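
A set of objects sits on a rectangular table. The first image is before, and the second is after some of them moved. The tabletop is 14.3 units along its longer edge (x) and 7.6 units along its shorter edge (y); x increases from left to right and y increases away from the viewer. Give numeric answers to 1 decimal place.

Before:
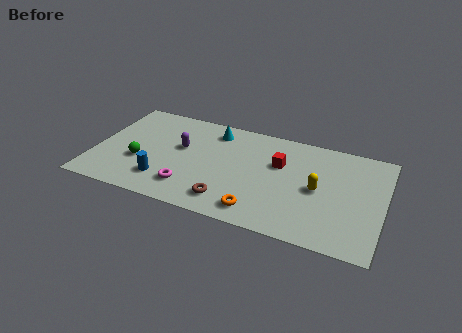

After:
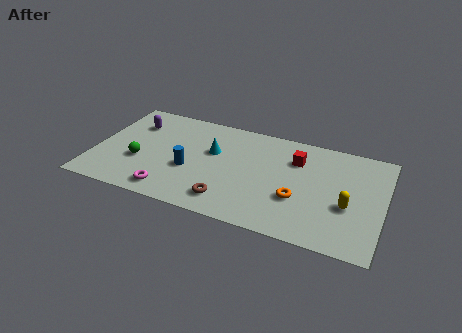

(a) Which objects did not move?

the green sphere and the brown torus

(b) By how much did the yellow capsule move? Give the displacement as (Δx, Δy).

(1.5, -0.7)

The yellow capsule was at about (11.1, 3.7) and moved to about (12.6, 3.0).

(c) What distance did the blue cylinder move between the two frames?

1.7

From (3.6, 1.8) to (4.8, 3.0), the blue cylinder covered √(1.2² + 1.2²) ≈ 1.7 units.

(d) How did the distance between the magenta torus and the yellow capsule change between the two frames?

+2.3

They were about 6.5 units apart before and 8.8 after — 2.3 units further apart.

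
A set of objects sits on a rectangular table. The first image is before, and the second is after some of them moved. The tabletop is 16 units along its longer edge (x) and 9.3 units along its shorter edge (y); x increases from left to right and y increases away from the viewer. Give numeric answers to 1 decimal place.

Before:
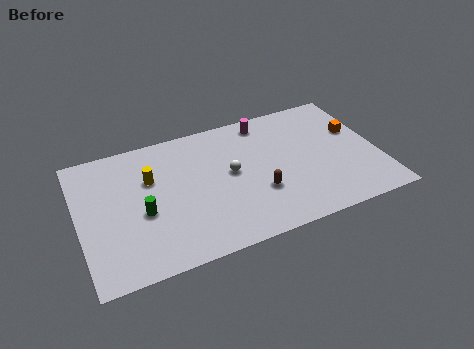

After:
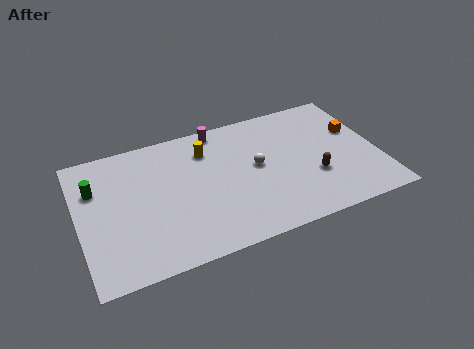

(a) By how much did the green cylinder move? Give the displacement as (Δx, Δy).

(-2.3, 2.5)

The green cylinder started near (3.3, 3.9) and ended near (1.0, 6.4).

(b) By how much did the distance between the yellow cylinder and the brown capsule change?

+0.4

The distance was about 6.3 in the first image and 6.7 in the second, so they moved 0.4 units further apart.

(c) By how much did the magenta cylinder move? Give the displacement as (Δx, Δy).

(-2.5, 0.3)

From the two frames, the magenta cylinder sits at roughly (10.3, 8.1) before and (7.8, 8.4) after.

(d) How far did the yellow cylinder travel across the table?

3.3

The yellow cylinder moved from about (3.9, 6.1) to (7.0, 7.1), a distance of √(3.1² + 1.0²) ≈ 3.3.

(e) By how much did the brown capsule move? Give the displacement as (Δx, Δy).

(3.0, 0.1)

From the two frames, the brown capsule sits at roughly (9.4, 3.1) before and (12.4, 3.2) after.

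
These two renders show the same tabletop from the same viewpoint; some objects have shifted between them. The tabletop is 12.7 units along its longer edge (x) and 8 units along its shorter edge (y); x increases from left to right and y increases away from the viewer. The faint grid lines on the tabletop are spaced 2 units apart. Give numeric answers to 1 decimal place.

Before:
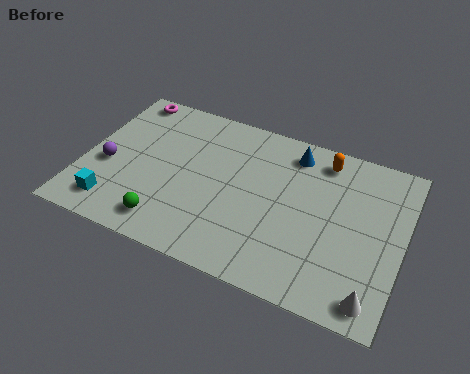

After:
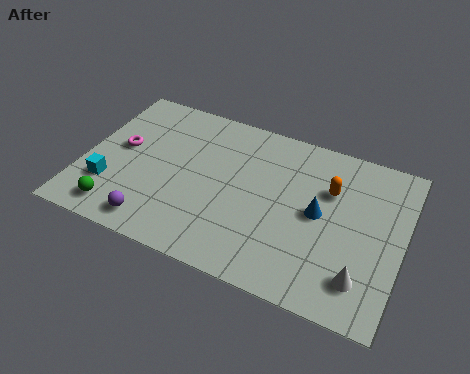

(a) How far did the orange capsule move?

1.5

The orange capsule moved from about (9.3, 6.8) to (9.7, 5.4), a distance of √(0.4² + 1.4²) ≈ 1.5.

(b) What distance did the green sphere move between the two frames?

2.0

The green sphere moved from about (3.7, 1.3) to (1.7, 1.2), a distance of √(2.0² + 0.1²) ≈ 2.0.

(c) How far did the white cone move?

0.9

From (11.8, 1.0) to (11.3, 1.7), the white cone covered √(0.5² + 0.7²) ≈ 0.9 units.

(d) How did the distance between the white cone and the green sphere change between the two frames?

+1.5

Before: roughly 8.1 units apart; after: 9.6. That's 1.5 units further apart.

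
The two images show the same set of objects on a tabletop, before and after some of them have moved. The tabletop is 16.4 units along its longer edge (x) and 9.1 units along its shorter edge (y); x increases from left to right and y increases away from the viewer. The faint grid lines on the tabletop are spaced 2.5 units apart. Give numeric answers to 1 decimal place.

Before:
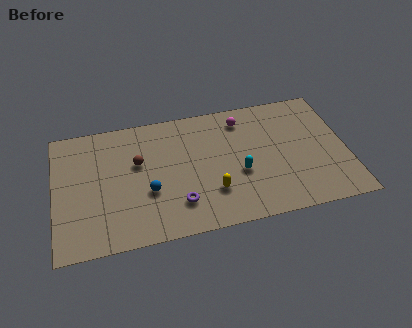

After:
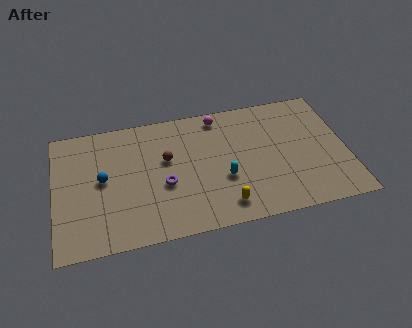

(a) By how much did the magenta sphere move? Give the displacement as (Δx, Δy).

(-1.3, 0.5)

From the two frames, the magenta sphere sits at roughly (10.7, 7.5) before and (9.4, 8.0) after.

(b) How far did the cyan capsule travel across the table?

0.9

The cyan capsule moved from about (10.3, 3.6) to (9.4, 3.4), a distance of √(0.9² + 0.2²) ≈ 0.9.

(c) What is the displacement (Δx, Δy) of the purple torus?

(-0.7, 1.5)

From the two frames, the purple torus sits at roughly (6.8, 2.2) before and (6.1, 3.7) after.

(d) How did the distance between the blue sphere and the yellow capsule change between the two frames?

+3.8

They were about 3.6 units apart before and 7.4 after — 3.8 units further apart.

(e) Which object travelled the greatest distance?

the blue sphere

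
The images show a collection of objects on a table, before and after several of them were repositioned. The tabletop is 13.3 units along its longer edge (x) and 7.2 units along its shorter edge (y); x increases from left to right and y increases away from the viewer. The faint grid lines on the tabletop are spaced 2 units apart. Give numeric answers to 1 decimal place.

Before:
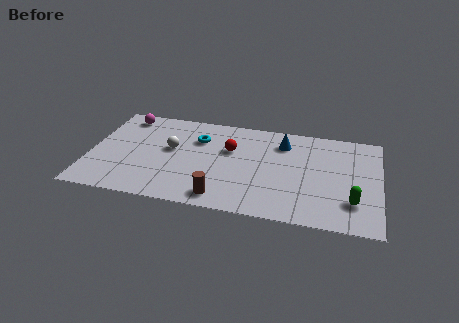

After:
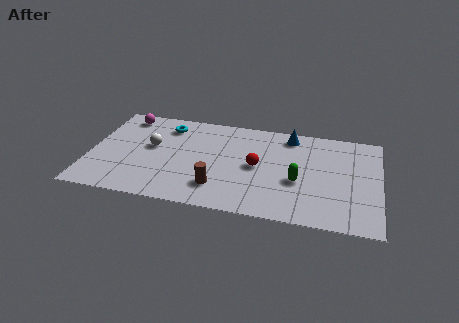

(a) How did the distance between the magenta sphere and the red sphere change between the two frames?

+1.6

They were about 5.2 units apart before and 6.8 after — 1.6 units further apart.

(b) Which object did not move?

the magenta sphere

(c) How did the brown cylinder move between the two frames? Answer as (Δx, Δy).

(-0.2, 0.7)

From the two frames, the brown cylinder sits at roughly (6.2, 1.0) before and (6.0, 1.7) after.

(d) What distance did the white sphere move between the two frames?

0.9

The white sphere moved from about (3.7, 4.1) to (2.8, 4.1), a distance of √(0.9² + 0.0²) ≈ 0.9.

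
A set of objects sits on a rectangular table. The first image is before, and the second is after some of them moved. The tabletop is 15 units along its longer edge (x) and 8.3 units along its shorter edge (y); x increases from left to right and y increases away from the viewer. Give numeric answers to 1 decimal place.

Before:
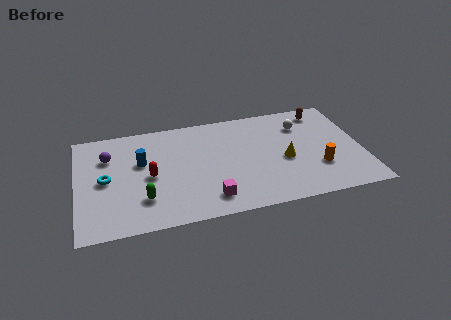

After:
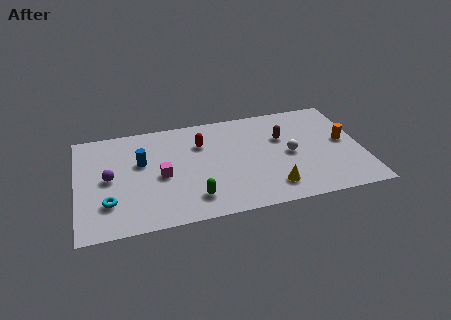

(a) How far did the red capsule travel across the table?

3.4

The red capsule moved from about (3.8, 3.9) to (6.6, 5.9), a distance of √(2.8² + 2.0²) ≈ 3.4.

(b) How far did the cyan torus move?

1.8

The cyan torus was near (1.5, 4.1) before and (1.6, 2.3) after, so it travelled √(0.1² + 1.8²) ≈ 1.8 units.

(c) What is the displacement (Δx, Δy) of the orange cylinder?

(1.5, 1.8)

The orange cylinder started near (12.6, 2.6) and ended near (14.1, 4.4).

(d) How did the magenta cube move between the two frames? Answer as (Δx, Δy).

(-2.4, 2.3)

The magenta cube started near (6.8, 1.5) and ended near (4.4, 3.8).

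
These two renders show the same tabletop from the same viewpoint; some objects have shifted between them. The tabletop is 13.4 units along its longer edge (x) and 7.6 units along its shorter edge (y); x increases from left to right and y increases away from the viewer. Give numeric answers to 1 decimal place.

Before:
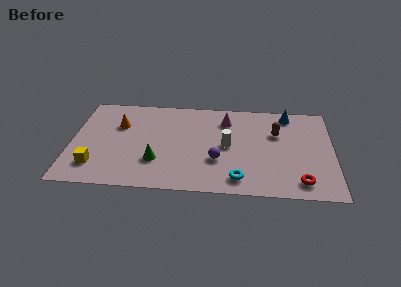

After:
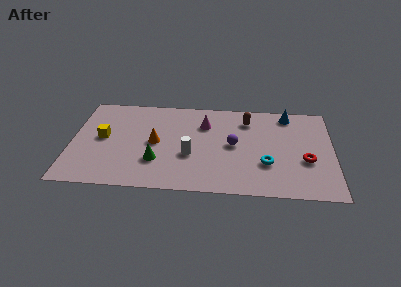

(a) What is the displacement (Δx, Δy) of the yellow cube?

(0.3, 2.3)

The yellow cube was at about (1.3, 1.7) and moved to about (1.6, 4.0).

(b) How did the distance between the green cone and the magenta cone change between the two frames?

-1.0

The distance was about 5.0 in the first image and 4.0 in the second, so they moved 1.0 units closer together.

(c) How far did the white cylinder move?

2.1

From (8.0, 3.8) to (6.1, 2.9), the white cylinder covered √(1.9² + 0.9²) ≈ 2.1 units.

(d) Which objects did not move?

the blue cone and the green cone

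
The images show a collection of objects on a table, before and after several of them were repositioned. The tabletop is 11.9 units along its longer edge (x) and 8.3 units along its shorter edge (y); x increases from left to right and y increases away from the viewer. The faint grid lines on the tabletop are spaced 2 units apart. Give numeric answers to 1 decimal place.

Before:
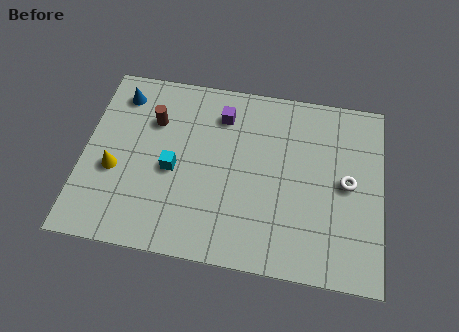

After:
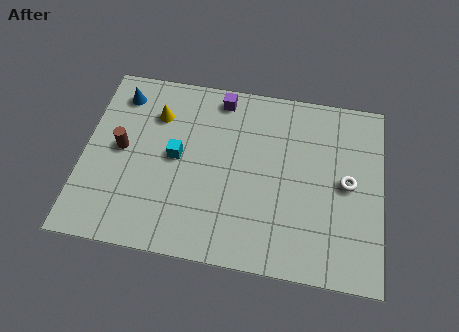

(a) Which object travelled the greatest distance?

the yellow cone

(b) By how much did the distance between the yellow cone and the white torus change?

-1.3

They were about 9.2 units apart before and 7.9 after — 1.3 units closer together.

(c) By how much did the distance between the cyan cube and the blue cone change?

-0.4

The distance was about 3.9 in the first image and 3.5 in the second, so they moved 0.4 units closer together.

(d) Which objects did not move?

the blue cone and the white torus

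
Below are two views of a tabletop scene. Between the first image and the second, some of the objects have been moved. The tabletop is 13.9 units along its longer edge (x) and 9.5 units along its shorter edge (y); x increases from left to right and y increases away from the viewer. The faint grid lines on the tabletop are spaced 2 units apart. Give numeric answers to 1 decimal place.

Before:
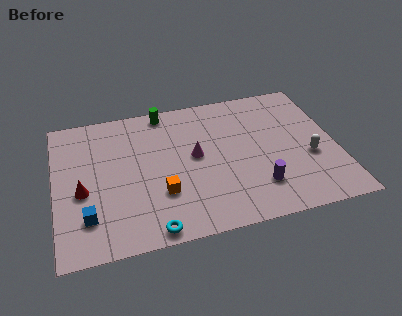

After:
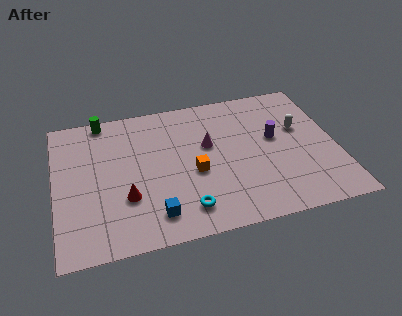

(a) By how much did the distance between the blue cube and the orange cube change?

-0.6

Before: roughly 3.7 units apart; after: 3.1. That's 0.6 units closer together.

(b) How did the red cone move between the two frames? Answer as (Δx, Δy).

(2.1, -0.9)

The red cone was at about (1.3, 4.0) and moved to about (3.4, 3.1).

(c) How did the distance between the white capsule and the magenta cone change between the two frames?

-1.2

Before: roughly 5.8 units apart; after: 4.6. That's 1.2 units closer together.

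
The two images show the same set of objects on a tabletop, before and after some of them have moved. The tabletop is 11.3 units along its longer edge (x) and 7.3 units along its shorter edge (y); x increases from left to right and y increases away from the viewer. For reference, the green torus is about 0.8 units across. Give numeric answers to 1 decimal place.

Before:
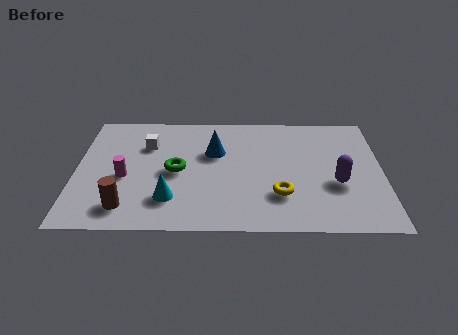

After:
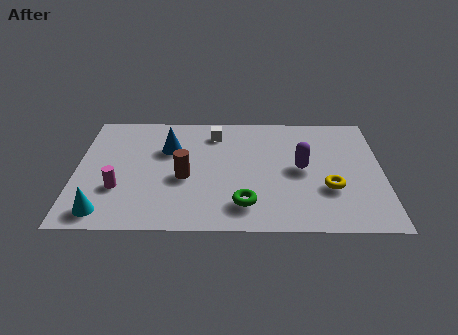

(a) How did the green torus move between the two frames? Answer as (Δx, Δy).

(2.5, -2.0)

The green torus was at about (3.7, 3.5) and moved to about (6.2, 1.5).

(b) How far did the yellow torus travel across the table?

1.8

From (7.5, 2.1) to (9.3, 2.5), the yellow torus covered √(1.8² + 0.4²) ≈ 1.8 units.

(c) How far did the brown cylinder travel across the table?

2.8

From (1.9, 1.3) to (4.0, 3.1), the brown cylinder covered √(2.1² + 1.8²) ≈ 2.8 units.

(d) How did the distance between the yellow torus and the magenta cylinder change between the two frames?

+1.9

Before: roughly 5.8 units apart; after: 7.7. That's 1.9 units further apart.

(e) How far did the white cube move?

2.6

From (2.6, 5.1) to (5.1, 5.9), the white cube covered √(2.5² + 0.8²) ≈ 2.6 units.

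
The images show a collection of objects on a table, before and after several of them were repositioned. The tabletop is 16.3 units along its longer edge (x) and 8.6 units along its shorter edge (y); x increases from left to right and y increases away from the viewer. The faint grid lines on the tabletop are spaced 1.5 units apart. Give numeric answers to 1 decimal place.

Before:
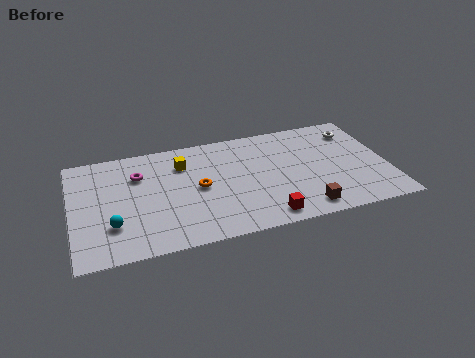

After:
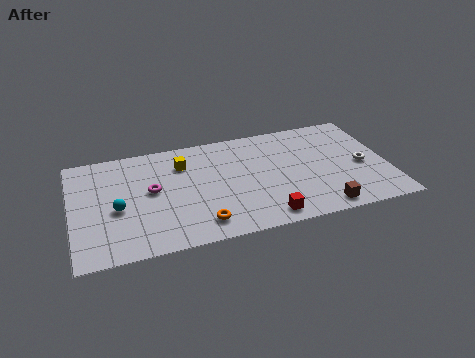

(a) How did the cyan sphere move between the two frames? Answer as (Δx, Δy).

(0.3, 1.2)

The cyan sphere started near (2.0, 2.5) and ended near (2.3, 3.7).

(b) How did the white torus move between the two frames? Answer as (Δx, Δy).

(0.1, -2.9)

The white torus started near (14.9, 6.8) and ended near (15.0, 3.9).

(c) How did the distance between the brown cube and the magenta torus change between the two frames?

-0.3

Before: roughly 9.6 units apart; after: 9.3. That's 0.3 units closer together.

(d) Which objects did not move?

the yellow cube and the red cube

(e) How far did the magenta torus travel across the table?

1.5

The magenta torus moved from about (3.5, 6.1) to (4.1, 4.7), a distance of √(0.6² + 1.4²) ≈ 1.5.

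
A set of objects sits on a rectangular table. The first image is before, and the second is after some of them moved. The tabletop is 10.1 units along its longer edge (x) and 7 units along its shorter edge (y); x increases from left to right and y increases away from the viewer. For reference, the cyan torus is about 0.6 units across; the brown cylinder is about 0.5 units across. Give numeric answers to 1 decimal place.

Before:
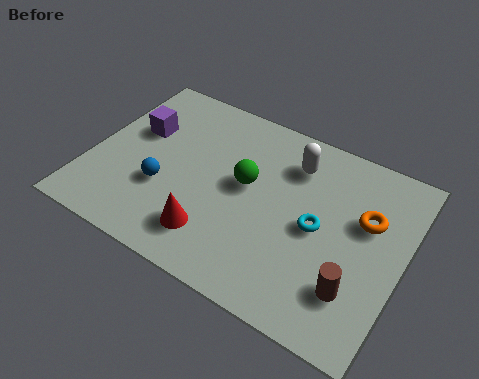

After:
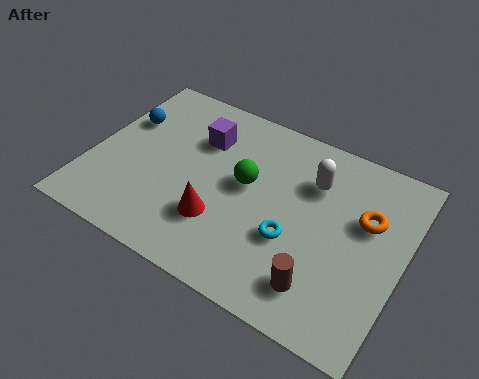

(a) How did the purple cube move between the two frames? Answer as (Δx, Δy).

(2.0, 0.6)

The purple cube was at about (1.3, 4.4) and moved to about (3.3, 5.0).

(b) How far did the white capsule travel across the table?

0.8

The white capsule was near (6.3, 5.4) before and (7.0, 5.0) after, so it travelled √(0.7² + 0.4²) ≈ 0.8 units.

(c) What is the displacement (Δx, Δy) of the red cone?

(0.1, 0.6)

The red cone started near (4.3, 1.5) and ended near (4.4, 2.1).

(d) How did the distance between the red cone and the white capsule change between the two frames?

-0.5

The distance was about 4.4 in the first image and 3.9 in the second, so they moved 0.5 units closer together.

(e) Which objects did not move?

the orange torus and the green sphere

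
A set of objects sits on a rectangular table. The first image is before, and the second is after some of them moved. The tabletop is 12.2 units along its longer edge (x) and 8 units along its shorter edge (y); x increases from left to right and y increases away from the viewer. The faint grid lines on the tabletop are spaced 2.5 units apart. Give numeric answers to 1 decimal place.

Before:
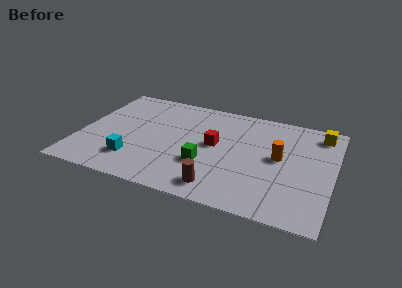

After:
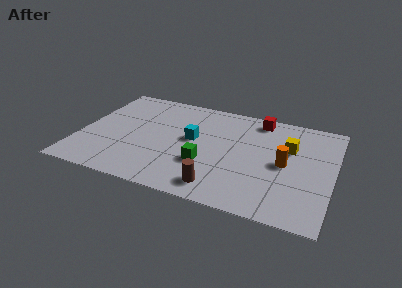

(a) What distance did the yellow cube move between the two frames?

2.1

The yellow cube was near (11.4, 6.8) before and (10.0, 5.2) after, so it travelled √(1.4² + 1.6²) ≈ 2.1 units.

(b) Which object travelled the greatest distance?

the cyan cube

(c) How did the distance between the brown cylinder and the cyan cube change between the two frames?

-0.7

Before: roughly 4.3 units apart; after: 3.6. That's 0.7 units closer together.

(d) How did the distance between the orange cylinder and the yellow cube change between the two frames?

-1.8

They were about 3.1 units apart before and 1.3 after — 1.8 units closer together.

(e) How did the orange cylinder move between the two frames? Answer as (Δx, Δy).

(0.3, -0.4)

The orange cylinder started near (9.6, 4.3) and ended near (9.9, 3.9).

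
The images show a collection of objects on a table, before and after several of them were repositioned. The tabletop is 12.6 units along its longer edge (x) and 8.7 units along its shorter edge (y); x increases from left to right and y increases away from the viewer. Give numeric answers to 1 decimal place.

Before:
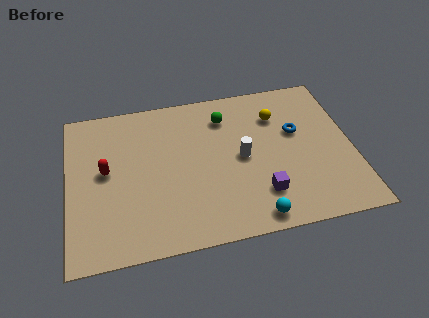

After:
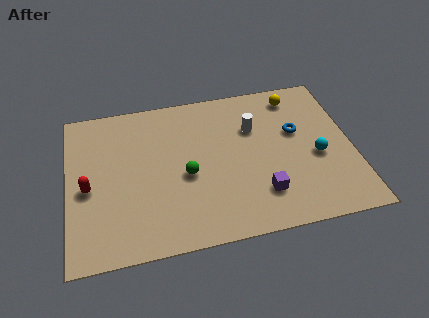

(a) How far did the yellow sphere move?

1.3

The yellow sphere was near (9.4, 6.4) before and (10.3, 7.4) after, so it travelled √(0.9² + 1.0²) ≈ 1.3 units.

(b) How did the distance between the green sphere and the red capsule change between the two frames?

-1.5

They were about 5.8 units apart before and 4.3 after — 1.5 units closer together.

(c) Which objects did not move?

the blue torus and the purple cube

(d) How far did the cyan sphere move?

4.1

The cyan sphere moved from about (8.0, 0.9) to (11.0, 3.7), a distance of √(3.0² + 2.8²) ≈ 4.1.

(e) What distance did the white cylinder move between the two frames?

1.7

From (7.7, 4.3) to (8.3, 5.9), the white cylinder covered √(0.6² + 1.6²) ≈ 1.7 units.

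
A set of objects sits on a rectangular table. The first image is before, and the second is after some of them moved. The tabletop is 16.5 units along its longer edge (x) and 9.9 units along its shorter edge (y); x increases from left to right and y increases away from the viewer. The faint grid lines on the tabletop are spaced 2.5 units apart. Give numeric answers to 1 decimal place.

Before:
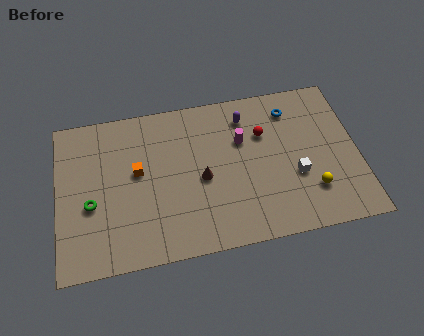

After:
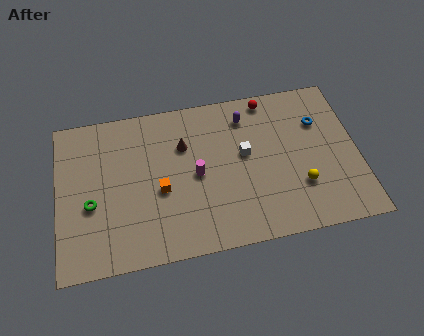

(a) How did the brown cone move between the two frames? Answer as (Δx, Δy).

(-0.9, 2.3)

The brown cone started near (7.9, 4.5) and ended near (7.0, 6.8).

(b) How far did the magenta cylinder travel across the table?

3.1

From (10.2, 6.5) to (7.6, 4.8), the magenta cylinder covered √(2.6² + 1.7²) ≈ 3.1 units.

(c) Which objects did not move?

the green torus and the purple capsule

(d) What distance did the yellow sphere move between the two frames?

0.7

The yellow sphere moved from about (13.8, 2.6) to (13.2, 3.0), a distance of √(0.6² + 0.4²) ≈ 0.7.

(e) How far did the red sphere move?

2.2

The red sphere moved from about (11.4, 6.7) to (11.8, 8.9), a distance of √(0.4² + 2.2²) ≈ 2.2.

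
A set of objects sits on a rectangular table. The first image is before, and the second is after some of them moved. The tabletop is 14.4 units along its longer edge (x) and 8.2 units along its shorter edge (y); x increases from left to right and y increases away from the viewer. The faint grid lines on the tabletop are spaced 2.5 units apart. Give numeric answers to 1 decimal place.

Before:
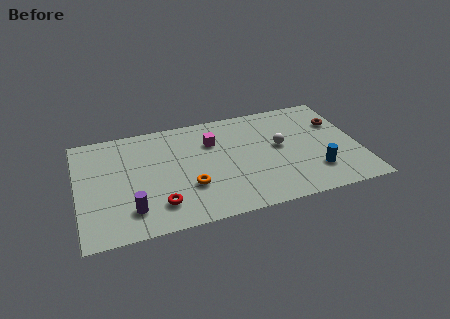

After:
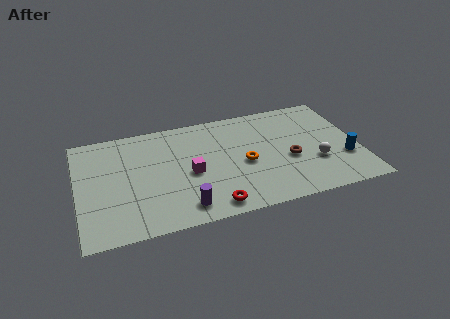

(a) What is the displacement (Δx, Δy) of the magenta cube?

(-1.3, -2.1)

From the two frames, the magenta cube sits at roughly (7.0, 5.8) before and (5.7, 3.7) after.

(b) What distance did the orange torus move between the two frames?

3.1

The orange torus moved from about (5.6, 2.7) to (8.5, 3.7), a distance of √(2.9² + 1.0²) ≈ 3.1.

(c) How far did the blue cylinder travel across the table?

1.7

The blue cylinder moved from about (12.0, 2.1) to (13.6, 2.7), a distance of √(1.6² + 0.6²) ≈ 1.7.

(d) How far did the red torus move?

2.7

The red torus moved from about (4.0, 1.8) to (6.6, 1.0), a distance of √(2.6² + 0.8²) ≈ 2.7.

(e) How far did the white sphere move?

2.4

The white sphere was near (10.4, 4.5) before and (12.1, 2.8) after, so it travelled √(1.7² + 1.7²) ≈ 2.4 units.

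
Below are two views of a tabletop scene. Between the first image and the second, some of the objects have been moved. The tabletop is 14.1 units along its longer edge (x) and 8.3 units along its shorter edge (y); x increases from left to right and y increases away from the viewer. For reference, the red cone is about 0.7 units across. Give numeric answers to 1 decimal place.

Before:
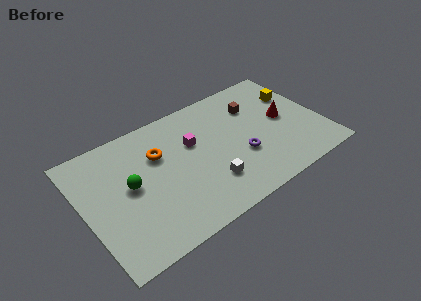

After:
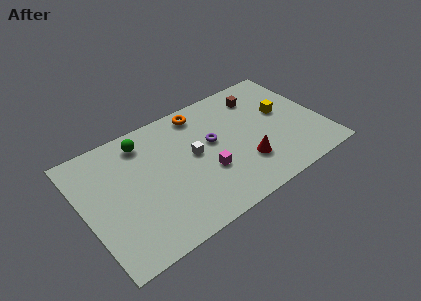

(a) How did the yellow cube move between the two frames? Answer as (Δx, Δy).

(-1.0, -0.9)

The yellow cube started near (13.0, 5.7) and ended near (12.0, 4.8).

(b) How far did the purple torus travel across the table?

2.3

From (9.1, 3.0) to (7.7, 4.8), the purple torus covered √(1.4² + 1.8²) ≈ 2.3 units.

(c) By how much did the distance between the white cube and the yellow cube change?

-1.4

The distance was about 6.9 in the first image and 5.5 in the second, so they moved 1.4 units closer together.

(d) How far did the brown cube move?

0.7

From (10.5, 6.0) to (10.9, 6.6), the brown cube covered √(0.4² + 0.6²) ≈ 0.7 units.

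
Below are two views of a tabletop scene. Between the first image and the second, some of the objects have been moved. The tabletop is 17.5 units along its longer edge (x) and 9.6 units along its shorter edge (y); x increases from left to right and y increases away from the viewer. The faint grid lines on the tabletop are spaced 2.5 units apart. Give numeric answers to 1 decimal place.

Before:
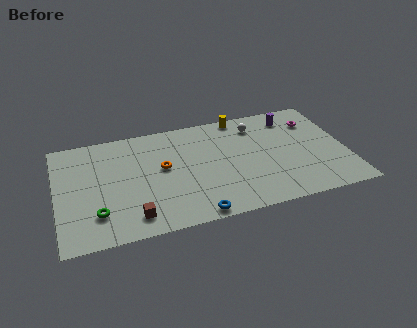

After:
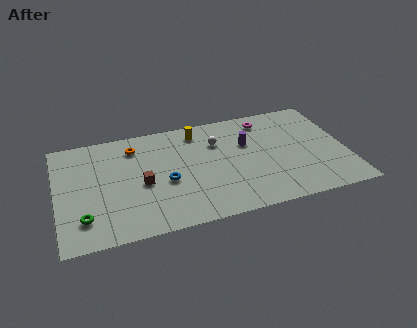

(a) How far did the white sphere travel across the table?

2.7

The white sphere was near (12.3, 7.7) before and (9.8, 6.8) after, so it travelled √(2.5² + 0.9²) ≈ 2.7 units.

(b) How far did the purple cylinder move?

3.4

The purple cylinder was near (14.5, 7.9) before and (11.6, 6.2) after, so it travelled √(2.9² + 1.7²) ≈ 3.4 units.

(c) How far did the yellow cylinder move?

2.8

From (11.4, 8.8) to (8.7, 8.1), the yellow cylinder covered √(2.7² + 0.7²) ≈ 2.8 units.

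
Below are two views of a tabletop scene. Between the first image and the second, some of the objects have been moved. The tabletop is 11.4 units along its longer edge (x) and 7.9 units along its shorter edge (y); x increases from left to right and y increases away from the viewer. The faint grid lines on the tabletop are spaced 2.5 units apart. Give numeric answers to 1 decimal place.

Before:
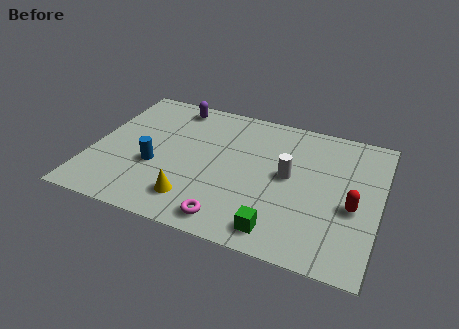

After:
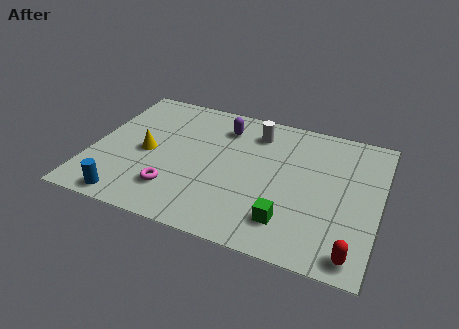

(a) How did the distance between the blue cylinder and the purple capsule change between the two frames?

+2.4

Before: roughly 3.9 units apart; after: 6.3. That's 2.4 units further apart.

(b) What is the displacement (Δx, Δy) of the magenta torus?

(-2.3, 0.9)

From the two frames, the magenta torus sits at roughly (5.8, 1.0) before and (3.5, 1.9) after.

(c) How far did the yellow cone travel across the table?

3.0

From (4.3, 1.6) to (2.2, 3.7), the yellow cone covered √(2.1² + 2.1²) ≈ 3.0 units.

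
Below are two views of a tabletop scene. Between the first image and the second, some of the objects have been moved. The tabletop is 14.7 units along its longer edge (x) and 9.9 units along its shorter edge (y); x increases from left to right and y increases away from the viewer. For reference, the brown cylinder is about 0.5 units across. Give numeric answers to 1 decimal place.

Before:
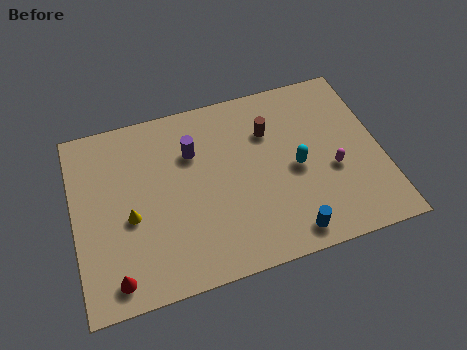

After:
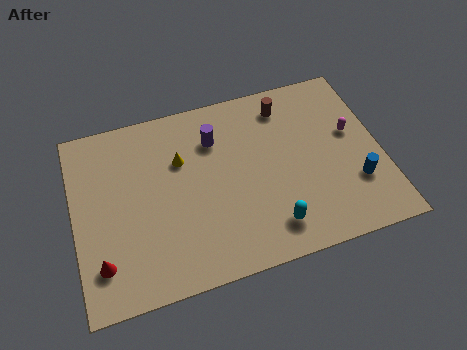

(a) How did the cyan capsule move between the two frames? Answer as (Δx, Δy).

(-1.5, -2.8)

The cyan capsule was at about (10.6, 4.6) and moved to about (9.1, 1.8).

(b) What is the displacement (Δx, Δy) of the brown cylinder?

(0.9, 1.2)

The brown cylinder was at about (9.5, 7.0) and moved to about (10.4, 8.2).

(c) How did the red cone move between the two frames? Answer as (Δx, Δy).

(-0.6, 0.9)

The red cone started near (1.7, 1.3) and ended near (1.1, 2.2).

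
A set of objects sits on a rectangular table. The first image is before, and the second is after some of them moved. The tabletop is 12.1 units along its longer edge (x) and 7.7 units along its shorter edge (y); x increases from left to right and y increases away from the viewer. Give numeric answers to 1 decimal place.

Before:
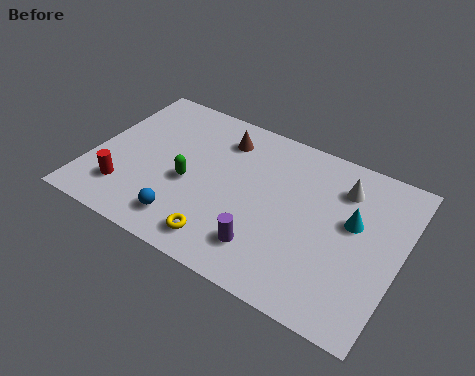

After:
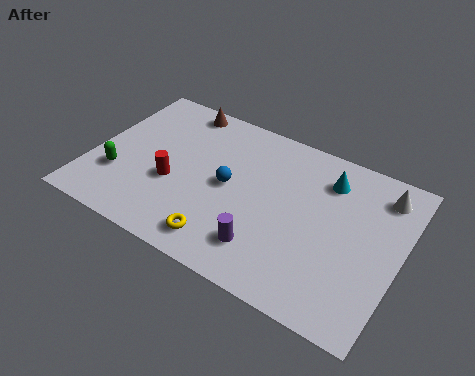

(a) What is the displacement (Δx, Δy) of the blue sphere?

(1.3, 2.5)

The blue sphere started near (4.1, 1.4) and ended near (5.4, 3.9).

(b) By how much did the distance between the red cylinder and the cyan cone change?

-2.6

They were about 9.0 units apart before and 6.4 after — 2.6 units closer together.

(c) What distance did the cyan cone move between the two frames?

1.9

The cyan cone was near (10.2, 4.5) before and (9.0, 6.0) after, so it travelled √(1.2² + 1.5²) ≈ 1.9 units.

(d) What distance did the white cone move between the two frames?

1.6

From (9.6, 5.9) to (11.1, 6.3), the white cone covered √(1.5² + 0.4²) ≈ 1.6 units.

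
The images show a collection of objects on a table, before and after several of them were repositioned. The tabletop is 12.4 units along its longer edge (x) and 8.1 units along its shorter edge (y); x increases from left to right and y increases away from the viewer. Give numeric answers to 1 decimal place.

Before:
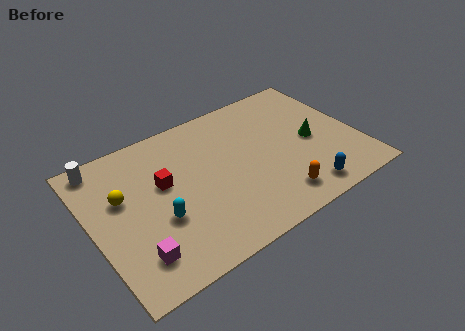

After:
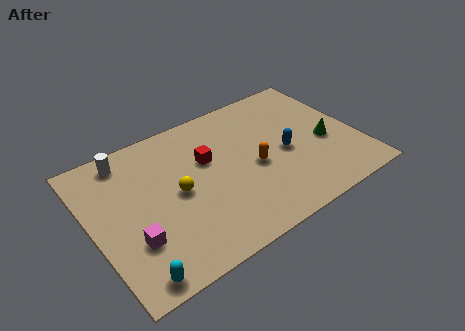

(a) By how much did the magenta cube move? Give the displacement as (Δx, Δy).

(0.0, 0.8)

The magenta cube started near (1.6, 1.7) and ended near (1.6, 2.5).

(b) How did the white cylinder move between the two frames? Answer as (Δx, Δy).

(1.1, -0.2)

From the two frames, the white cylinder sits at roughly (0.9, 7.2) before and (2.0, 7.0) after.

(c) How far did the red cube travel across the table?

2.1

The red cube moved from about (3.4, 4.8) to (5.5, 5.1), a distance of √(2.1² + 0.3²) ≈ 2.1.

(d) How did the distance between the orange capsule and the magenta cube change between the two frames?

-0.5

Before: roughly 6.5 units apart; after: 6.0. That's 0.5 units closer together.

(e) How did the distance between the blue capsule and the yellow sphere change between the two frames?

-3.6

The distance was about 8.7 in the first image and 5.1 in the second, so they moved 3.6 units closer together.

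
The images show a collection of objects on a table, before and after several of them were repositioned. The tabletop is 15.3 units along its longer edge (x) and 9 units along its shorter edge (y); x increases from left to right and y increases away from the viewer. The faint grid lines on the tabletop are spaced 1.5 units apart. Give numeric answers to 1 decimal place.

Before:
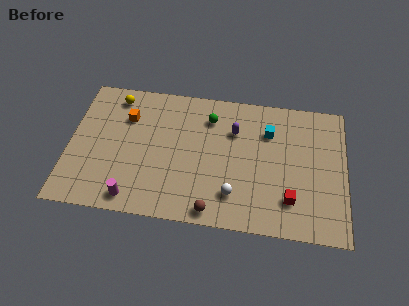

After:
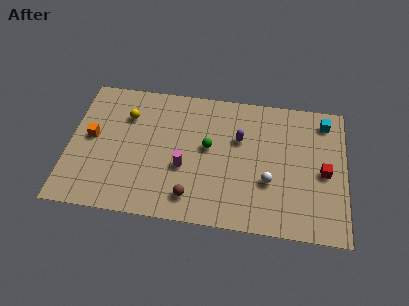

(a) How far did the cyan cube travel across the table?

3.3

The cyan cube was near (11.0, 6.5) before and (14.1, 7.6) after, so it travelled √(3.1² + 1.1²) ≈ 3.3 units.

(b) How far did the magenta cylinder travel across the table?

3.6

From (3.7, 1.1) to (6.4, 3.5), the magenta cylinder covered √(2.7² + 2.4²) ≈ 3.6 units.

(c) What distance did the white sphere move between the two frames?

2.2

The white sphere moved from about (9.2, 2.1) to (11.1, 3.2), a distance of √(1.9² + 1.1²) ≈ 2.2.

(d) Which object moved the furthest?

the magenta cylinder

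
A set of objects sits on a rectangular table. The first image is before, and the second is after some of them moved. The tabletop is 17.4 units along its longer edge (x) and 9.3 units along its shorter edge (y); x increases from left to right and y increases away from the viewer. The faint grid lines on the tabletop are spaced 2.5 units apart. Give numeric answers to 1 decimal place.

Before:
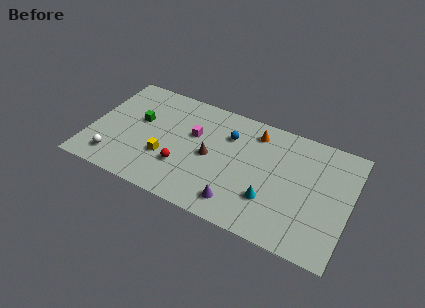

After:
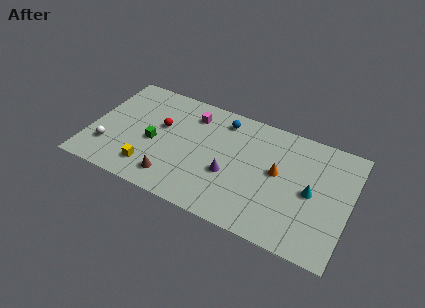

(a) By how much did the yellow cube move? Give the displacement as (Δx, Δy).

(-0.9, -1.3)

From the two frames, the yellow cube sits at roughly (5.2, 3.2) before and (4.3, 1.9) after.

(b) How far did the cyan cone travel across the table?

3.1

The cyan cone was near (12.3, 2.8) before and (14.9, 4.5) after, so it travelled √(2.6² + 1.7²) ≈ 3.1 units.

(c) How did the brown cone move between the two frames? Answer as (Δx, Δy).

(-2.2, -2.8)

From the two frames, the brown cone sits at roughly (8.1, 4.5) before and (5.9, 1.7) after.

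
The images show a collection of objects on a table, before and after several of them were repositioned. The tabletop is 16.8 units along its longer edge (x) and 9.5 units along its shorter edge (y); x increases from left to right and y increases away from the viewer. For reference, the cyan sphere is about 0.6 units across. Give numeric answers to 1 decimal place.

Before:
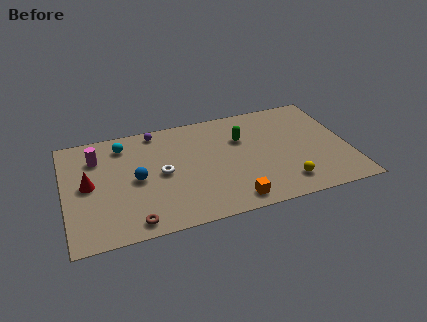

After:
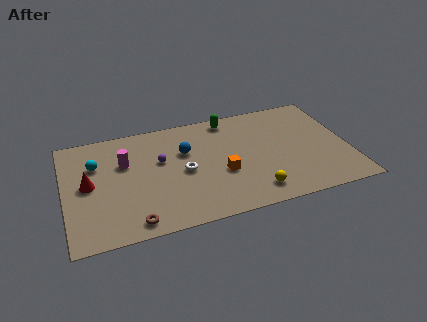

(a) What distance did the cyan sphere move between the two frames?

2.1

The cyan sphere was near (3.6, 7.8) before and (1.9, 6.5) after, so it travelled √(1.7² + 1.3²) ≈ 2.1 units.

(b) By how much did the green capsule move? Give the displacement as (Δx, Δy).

(-0.6, 2.0)

The green capsule started near (10.6, 6.4) and ended near (10.0, 8.4).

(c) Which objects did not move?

the red cone and the brown torus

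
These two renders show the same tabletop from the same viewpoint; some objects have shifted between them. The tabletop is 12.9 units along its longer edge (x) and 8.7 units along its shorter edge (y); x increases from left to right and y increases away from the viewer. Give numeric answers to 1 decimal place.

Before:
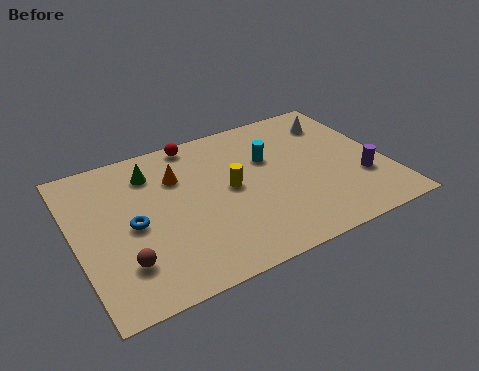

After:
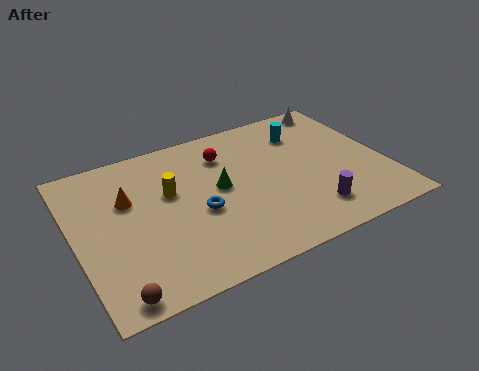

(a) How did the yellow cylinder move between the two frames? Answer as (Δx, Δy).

(-2.4, 0.8)

From the two frames, the yellow cylinder sits at roughly (6.4, 4.5) before and (4.0, 5.3) after.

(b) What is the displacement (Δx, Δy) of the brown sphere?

(-0.5, -1.4)

The brown sphere was at about (1.7, 2.2) and moved to about (1.2, 0.8).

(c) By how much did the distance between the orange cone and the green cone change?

+2.6

They were about 1.2 units apart before and 3.8 after — 2.6 units further apart.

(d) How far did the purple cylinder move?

2.5

The purple cylinder moved from about (11.7, 2.8) to (9.4, 1.8), a distance of √(2.3² + 1.0²) ≈ 2.5.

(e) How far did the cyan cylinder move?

2.0

The cyan cylinder moved from about (8.2, 5.6) to (9.9, 6.6), a distance of √(1.7² + 1.0²) ≈ 2.0.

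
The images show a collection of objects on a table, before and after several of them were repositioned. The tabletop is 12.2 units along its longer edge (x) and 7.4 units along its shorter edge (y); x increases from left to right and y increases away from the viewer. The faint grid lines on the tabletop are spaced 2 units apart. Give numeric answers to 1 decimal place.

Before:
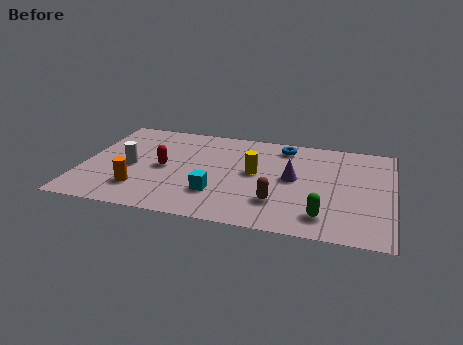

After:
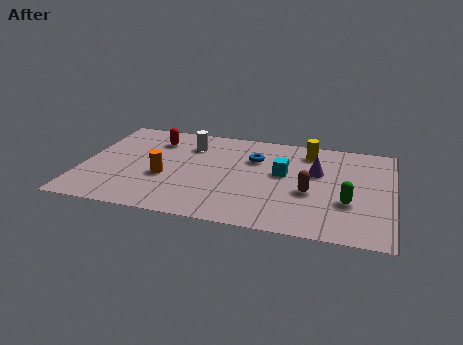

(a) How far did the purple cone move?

1.1

From (8.3, 3.9) to (9.2, 4.6), the purple cone covered √(0.9² + 0.7²) ≈ 1.1 units.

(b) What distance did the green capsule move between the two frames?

1.5

The green capsule was near (9.6, 1.4) before and (10.5, 2.6) after, so it travelled √(0.9² + 1.2²) ≈ 1.5 units.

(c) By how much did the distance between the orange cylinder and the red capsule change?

+0.9

They were about 2.0 units apart before and 2.9 after — 0.9 units further apart.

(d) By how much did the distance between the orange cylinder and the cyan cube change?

+1.8

Before: roughly 3.0 units apart; after: 4.8. That's 1.8 units further apart.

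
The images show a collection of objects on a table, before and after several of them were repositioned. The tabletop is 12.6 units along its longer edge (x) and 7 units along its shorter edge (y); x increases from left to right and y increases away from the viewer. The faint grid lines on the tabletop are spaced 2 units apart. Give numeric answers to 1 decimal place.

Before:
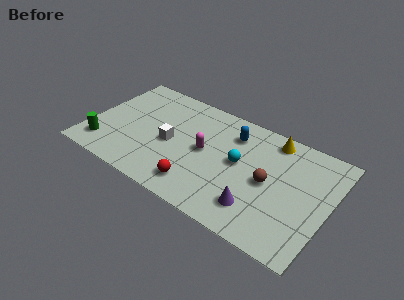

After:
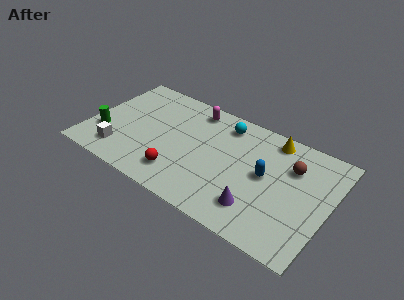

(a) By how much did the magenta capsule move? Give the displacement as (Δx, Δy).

(-1.0, 2.4)

The magenta capsule was at about (6.1, 3.6) and moved to about (5.1, 6.0).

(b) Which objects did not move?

the yellow cone and the purple cone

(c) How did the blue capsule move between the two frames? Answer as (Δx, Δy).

(2.0, -1.7)

From the two frames, the blue capsule sits at roughly (7.3, 5.4) before and (9.3, 3.7) after.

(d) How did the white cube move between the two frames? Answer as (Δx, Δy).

(-2.4, -1.8)

The white cube started near (4.3, 3.2) and ended near (1.9, 1.4).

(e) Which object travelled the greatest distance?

the white cube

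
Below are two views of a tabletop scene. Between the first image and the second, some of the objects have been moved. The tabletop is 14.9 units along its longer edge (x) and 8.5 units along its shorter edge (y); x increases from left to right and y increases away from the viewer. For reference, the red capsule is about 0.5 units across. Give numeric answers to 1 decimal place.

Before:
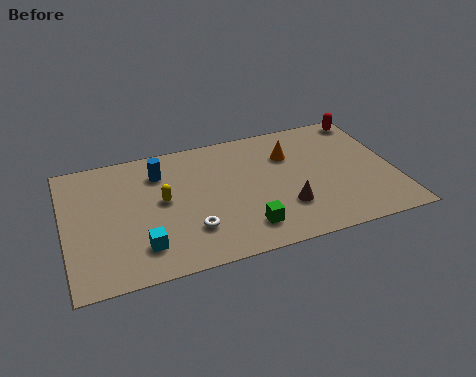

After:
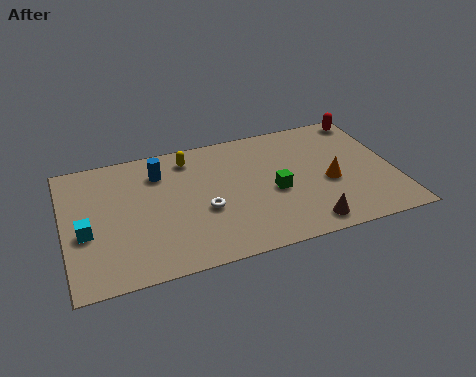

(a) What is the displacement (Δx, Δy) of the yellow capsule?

(1.4, 2.5)

From the two frames, the yellow capsule sits at roughly (4.4, 4.6) before and (5.8, 7.1) after.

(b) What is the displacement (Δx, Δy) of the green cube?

(1.5, 2.0)

The green cube was at about (7.9, 1.7) and moved to about (9.4, 3.7).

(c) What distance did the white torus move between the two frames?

1.3

From (5.5, 2.3) to (6.2, 3.4), the white torus covered √(0.7² + 1.1²) ≈ 1.3 units.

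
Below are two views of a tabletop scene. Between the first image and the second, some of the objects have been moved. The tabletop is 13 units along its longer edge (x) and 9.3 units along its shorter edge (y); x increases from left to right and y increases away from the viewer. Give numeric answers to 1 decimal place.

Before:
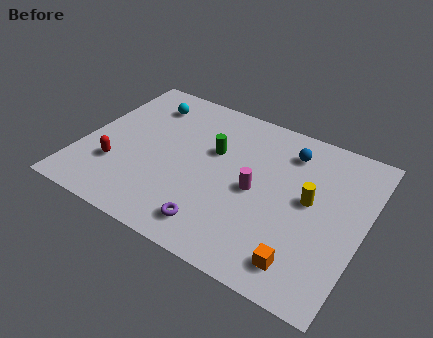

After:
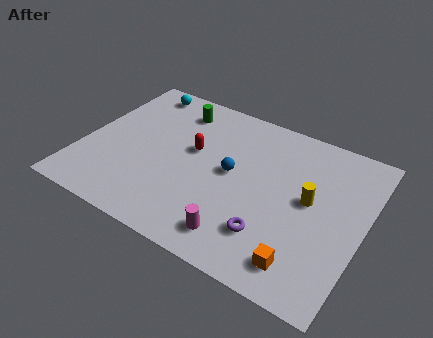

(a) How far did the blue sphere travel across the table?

3.4

From (9.2, 7.4) to (6.9, 4.9), the blue sphere covered √(2.3² + 2.5²) ≈ 3.4 units.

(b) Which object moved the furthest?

the red capsule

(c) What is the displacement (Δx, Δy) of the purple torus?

(2.4, 0.8)

The purple torus was at about (6.7, 1.5) and moved to about (9.1, 2.3).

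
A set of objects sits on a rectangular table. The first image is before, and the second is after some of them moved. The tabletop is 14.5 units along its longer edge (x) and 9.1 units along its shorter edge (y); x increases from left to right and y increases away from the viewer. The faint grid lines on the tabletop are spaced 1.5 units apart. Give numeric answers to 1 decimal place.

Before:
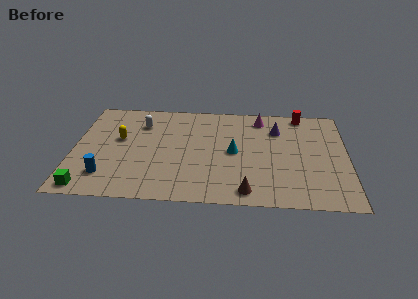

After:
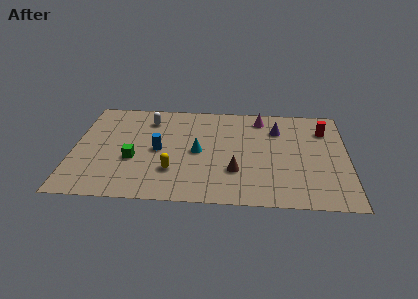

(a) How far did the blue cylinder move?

3.6

The blue cylinder was near (1.8, 2.0) before and (4.5, 4.4) after, so it travelled √(2.7² + 2.4²) ≈ 3.6 units.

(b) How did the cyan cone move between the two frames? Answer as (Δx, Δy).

(-1.9, -0.1)

The cyan cone was at about (8.5, 4.5) and moved to about (6.6, 4.4).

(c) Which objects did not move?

the magenta cone and the purple cone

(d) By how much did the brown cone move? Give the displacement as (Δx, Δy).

(-0.6, 1.7)

The brown cone started near (9.2, 1.1) and ended near (8.6, 2.8).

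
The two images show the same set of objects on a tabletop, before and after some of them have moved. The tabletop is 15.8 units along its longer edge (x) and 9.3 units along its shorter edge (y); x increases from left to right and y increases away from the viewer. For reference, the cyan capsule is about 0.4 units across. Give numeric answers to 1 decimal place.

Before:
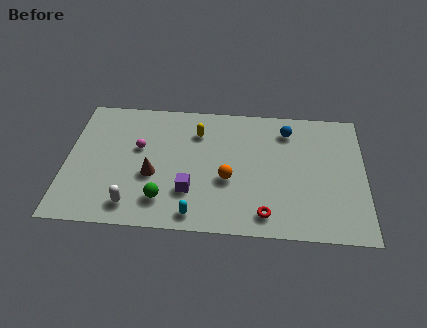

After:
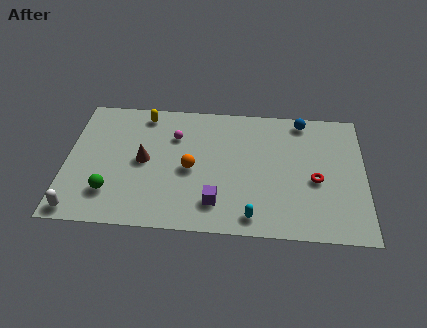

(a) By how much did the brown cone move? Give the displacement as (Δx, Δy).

(-0.5, 1.0)

The brown cone was at about (4.6, 3.7) and moved to about (4.1, 4.7).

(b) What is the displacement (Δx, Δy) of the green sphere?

(-2.8, 0.3)

From the two frames, the green sphere sits at roughly (5.2, 2.0) before and (2.4, 2.3) after.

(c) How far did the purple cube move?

1.6

The purple cube moved from about (6.6, 2.7) to (8.0, 2.0), a distance of √(1.4² + 0.7²) ≈ 1.6.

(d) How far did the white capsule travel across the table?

2.9

From (3.6, 1.5) to (0.8, 0.9), the white capsule covered √(2.8² + 0.6²) ≈ 2.9 units.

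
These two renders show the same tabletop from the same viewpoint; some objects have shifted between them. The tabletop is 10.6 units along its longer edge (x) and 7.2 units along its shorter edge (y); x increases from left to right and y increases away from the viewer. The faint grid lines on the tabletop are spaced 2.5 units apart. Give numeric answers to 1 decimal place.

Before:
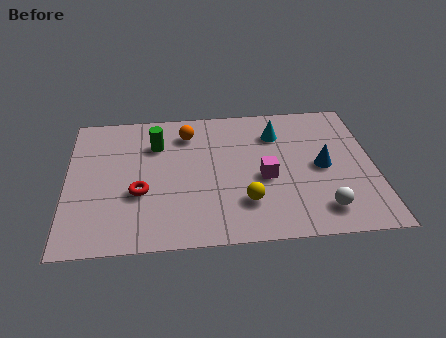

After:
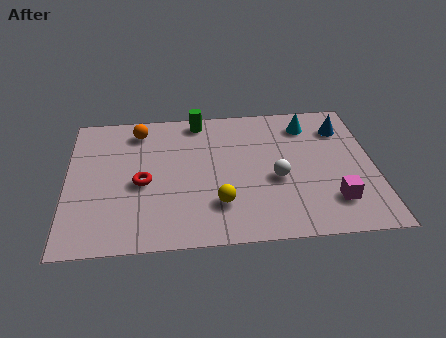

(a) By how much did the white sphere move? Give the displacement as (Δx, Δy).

(-1.5, 1.7)

The white sphere was at about (8.7, 1.3) and moved to about (7.2, 3.0).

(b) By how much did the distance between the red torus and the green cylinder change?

+1.2

Before: roughly 2.6 units apart; after: 3.8. That's 1.2 units further apart.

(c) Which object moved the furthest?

the magenta cube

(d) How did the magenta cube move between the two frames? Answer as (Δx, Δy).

(2.3, -1.4)

From the two frames, the magenta cube sits at roughly (6.8, 3.1) before and (9.1, 1.7) after.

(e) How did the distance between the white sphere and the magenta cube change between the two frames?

-0.3

Before: roughly 2.6 units apart; after: 2.3. That's 0.3 units closer together.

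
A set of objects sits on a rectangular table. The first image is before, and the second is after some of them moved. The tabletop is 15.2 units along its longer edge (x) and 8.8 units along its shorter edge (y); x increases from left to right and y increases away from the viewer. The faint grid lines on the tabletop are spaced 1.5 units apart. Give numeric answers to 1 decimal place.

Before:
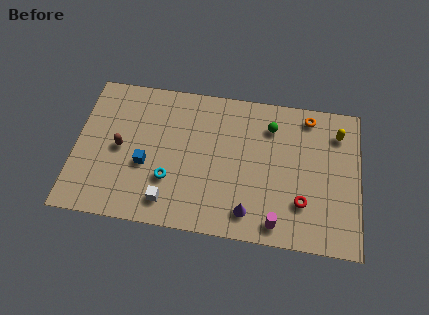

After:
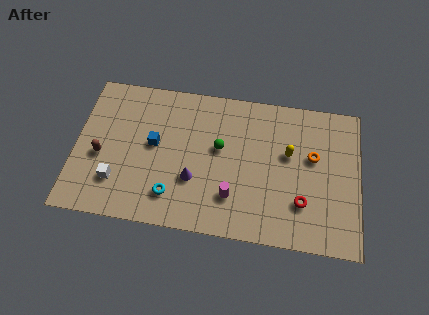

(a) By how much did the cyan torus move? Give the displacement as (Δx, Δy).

(0.2, -0.9)

The cyan torus was at about (5.1, 2.8) and moved to about (5.3, 1.9).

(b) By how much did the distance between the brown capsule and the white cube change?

-2.2

They were about 3.9 units apart before and 1.7 after — 2.2 units closer together.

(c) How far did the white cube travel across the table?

2.9

From (5.1, 1.5) to (2.3, 2.3), the white cube covered √(2.8² + 0.8²) ≈ 2.9 units.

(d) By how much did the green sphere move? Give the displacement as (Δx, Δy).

(-2.7, -1.7)

From the two frames, the green sphere sits at roughly (10.4, 6.8) before and (7.7, 5.1) after.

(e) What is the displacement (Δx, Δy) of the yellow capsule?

(-2.6, -1.6)

From the two frames, the yellow capsule sits at roughly (14.0, 6.9) before and (11.4, 5.3) after.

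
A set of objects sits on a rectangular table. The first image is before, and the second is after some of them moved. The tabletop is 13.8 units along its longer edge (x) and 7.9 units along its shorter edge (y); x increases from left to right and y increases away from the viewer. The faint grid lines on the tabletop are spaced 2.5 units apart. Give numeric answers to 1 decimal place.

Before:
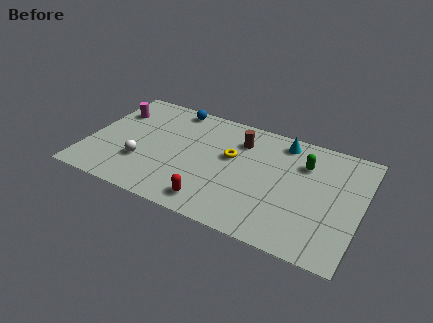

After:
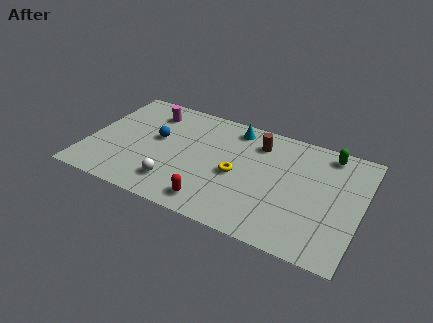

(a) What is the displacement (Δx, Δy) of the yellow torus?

(0.4, -1.1)

From the two frames, the yellow torus sits at roughly (7.2, 4.7) before and (7.6, 3.6) after.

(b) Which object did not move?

the red capsule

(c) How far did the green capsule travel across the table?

1.6

The green capsule moved from about (10.8, 5.7) to (11.9, 6.9), a distance of √(1.1² + 1.2²) ≈ 1.6.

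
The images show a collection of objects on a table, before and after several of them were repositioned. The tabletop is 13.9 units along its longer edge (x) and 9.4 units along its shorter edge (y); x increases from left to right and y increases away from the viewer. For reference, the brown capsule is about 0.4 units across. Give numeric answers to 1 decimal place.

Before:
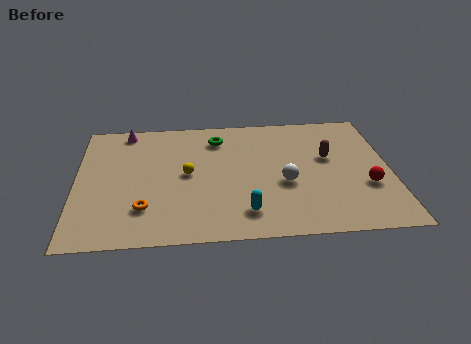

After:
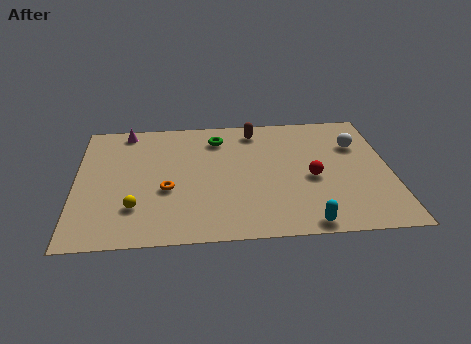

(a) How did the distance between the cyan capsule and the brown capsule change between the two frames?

+2.1

The distance was about 5.4 in the first image and 7.5 in the second, so they moved 2.1 units further apart.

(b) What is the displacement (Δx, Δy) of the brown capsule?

(-3.2, 2.4)

The brown capsule was at about (11.2, 5.6) and moved to about (8.0, 8.0).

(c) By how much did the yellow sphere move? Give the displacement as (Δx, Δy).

(-2.3, -2.3)

The yellow sphere started near (4.9, 4.8) and ended near (2.6, 2.5).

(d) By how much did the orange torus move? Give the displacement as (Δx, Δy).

(1.0, 1.3)

From the two frames, the orange torus sits at roughly (3.0, 2.4) before and (4.0, 3.7) after.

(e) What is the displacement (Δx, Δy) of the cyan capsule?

(2.6, -1.0)

The cyan capsule was at about (7.4, 1.8) and moved to about (10.0, 0.8).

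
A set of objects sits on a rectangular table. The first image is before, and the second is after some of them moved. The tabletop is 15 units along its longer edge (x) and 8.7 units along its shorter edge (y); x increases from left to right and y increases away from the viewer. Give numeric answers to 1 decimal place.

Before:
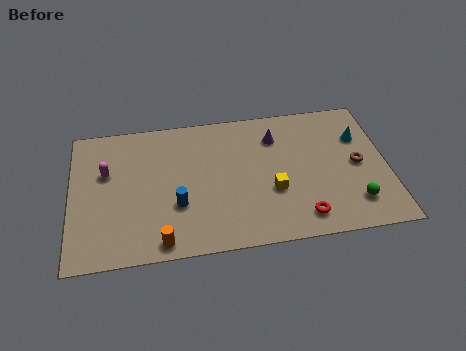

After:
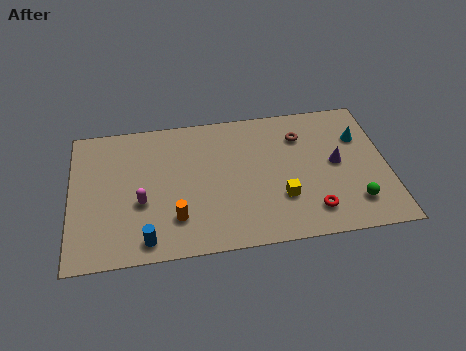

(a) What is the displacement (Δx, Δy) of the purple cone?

(2.8, -2.1)

The purple cone was at about (9.8, 6.6) and moved to about (12.6, 4.5).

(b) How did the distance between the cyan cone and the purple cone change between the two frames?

-2.1

They were about 4.0 units apart before and 1.9 after — 2.1 units closer together.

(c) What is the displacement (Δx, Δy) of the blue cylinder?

(-1.5, -1.9)

The blue cylinder started near (5.0, 3.0) and ended near (3.5, 1.1).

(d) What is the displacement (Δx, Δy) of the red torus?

(0.5, 0.3)

The red torus was at about (10.8, 1.4) and moved to about (11.3, 1.7).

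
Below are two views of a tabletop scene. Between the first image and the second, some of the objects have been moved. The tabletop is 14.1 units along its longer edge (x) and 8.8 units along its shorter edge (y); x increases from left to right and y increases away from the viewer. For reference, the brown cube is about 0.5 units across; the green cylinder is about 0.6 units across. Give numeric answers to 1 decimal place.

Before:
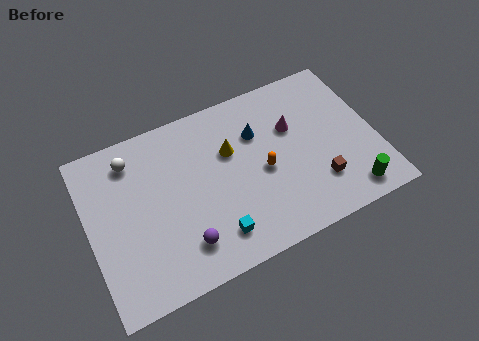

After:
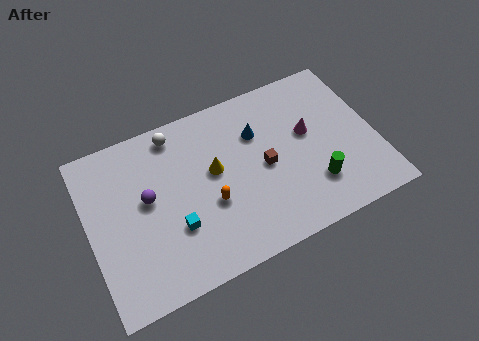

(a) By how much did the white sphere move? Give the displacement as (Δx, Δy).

(2.2, 0.5)

The white sphere was at about (2.4, 7.2) and moved to about (4.6, 7.7).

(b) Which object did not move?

the blue cone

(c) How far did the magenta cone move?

0.9

The magenta cone was near (10.2, 5.7) before and (10.9, 5.1) after, so it travelled √(0.7² + 0.6²) ≈ 0.9 units.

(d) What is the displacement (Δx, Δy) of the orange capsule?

(-2.7, -0.6)

From the two frames, the orange capsule sits at roughly (8.5, 4.0) before and (5.8, 3.4) after.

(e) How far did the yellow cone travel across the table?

1.1

From (7.1, 5.7) to (6.2, 5.0), the yellow cone covered √(0.9² + 0.7²) ≈ 1.1 units.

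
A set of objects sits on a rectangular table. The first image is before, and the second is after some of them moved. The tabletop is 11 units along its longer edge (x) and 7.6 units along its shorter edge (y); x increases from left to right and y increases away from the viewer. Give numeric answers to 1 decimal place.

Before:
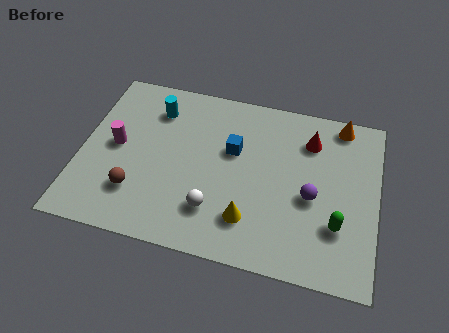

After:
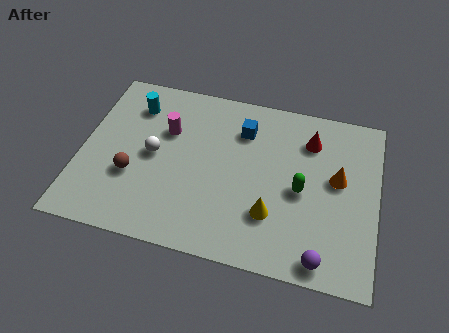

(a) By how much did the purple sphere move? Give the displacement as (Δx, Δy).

(0.5, -2.5)

The purple sphere started near (8.6, 3.3) and ended near (9.1, 0.8).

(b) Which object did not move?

the red cone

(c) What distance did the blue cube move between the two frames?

1.0

From (5.6, 4.7) to (5.9, 5.7), the blue cube covered √(0.3² + 1.0²) ≈ 1.0 units.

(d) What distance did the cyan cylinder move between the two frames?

0.8

The cyan cylinder moved from about (2.6, 5.9) to (1.8, 5.9), a distance of √(0.8² + 0.0²) ≈ 0.8.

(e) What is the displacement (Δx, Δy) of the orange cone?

(0.0, -2.5)

From the two frames, the orange cone sits at roughly (9.5, 6.8) before and (9.5, 4.3) after.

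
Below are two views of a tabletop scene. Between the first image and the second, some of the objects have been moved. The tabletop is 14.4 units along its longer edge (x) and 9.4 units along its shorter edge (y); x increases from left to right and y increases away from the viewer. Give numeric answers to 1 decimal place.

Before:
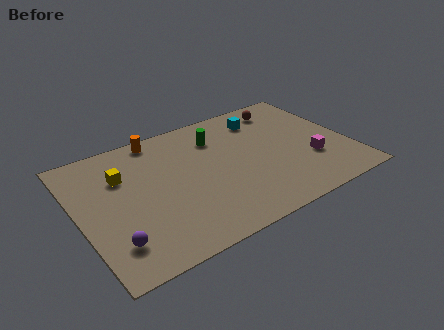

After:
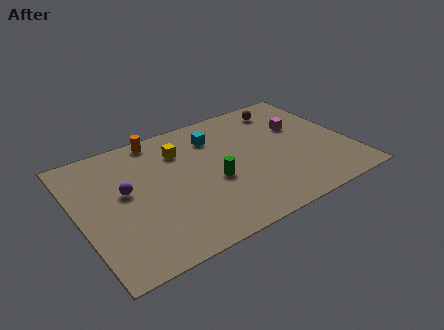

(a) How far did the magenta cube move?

2.9

The magenta cube moved from about (12.2, 3.1) to (12.1, 6.0), a distance of √(0.1² + 2.9²) ≈ 2.9.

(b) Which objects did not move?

the orange cylinder and the brown sphere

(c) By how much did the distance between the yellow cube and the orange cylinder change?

-1.2

They were about 3.0 units apart before and 1.8 after — 1.2 units closer together.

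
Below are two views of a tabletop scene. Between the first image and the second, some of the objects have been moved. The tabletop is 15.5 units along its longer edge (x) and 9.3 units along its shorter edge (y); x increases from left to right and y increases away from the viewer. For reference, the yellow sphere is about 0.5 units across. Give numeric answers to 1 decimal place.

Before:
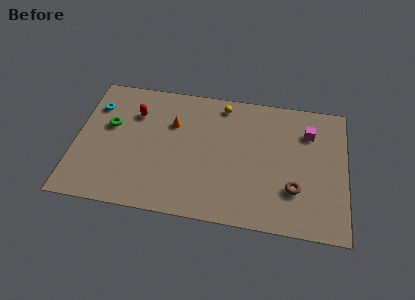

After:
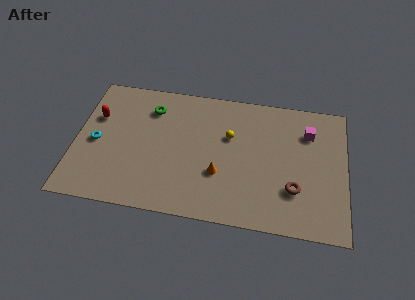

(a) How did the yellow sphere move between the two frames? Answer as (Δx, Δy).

(0.5, -2.2)

The yellow sphere was at about (8.3, 8.1) and moved to about (8.8, 5.9).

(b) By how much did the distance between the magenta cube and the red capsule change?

+2.2

They were about 10.0 units apart before and 12.2 after — 2.2 units further apart.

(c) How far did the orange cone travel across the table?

4.2

The orange cone moved from about (5.5, 6.3) to (8.3, 3.2), a distance of √(2.8² + 3.1²) ≈ 4.2.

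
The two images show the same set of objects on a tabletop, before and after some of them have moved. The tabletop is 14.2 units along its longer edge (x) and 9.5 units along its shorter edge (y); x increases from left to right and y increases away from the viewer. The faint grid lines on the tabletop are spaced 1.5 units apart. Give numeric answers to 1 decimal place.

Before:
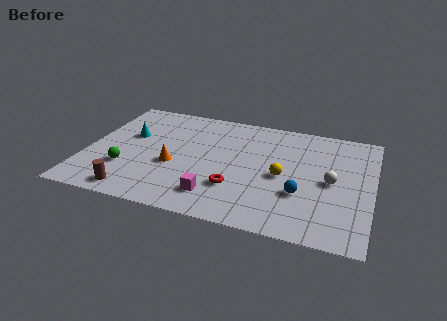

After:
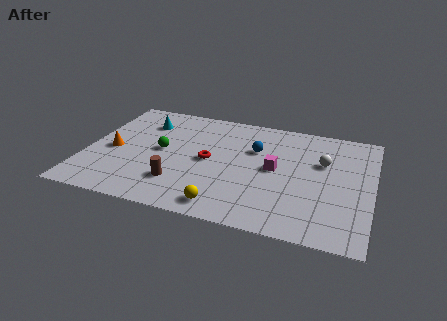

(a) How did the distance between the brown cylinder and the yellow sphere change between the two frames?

-5.1

Before: roughly 7.8 units apart; after: 2.7. That's 5.1 units closer together.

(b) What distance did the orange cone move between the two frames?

3.1

From (4.4, 3.8) to (1.3, 4.3), the orange cone covered √(3.1² + 0.5²) ≈ 3.1 units.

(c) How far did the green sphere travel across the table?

2.6

From (2.1, 2.9) to (3.7, 4.9), the green sphere covered √(1.6² + 2.0²) ≈ 2.6 units.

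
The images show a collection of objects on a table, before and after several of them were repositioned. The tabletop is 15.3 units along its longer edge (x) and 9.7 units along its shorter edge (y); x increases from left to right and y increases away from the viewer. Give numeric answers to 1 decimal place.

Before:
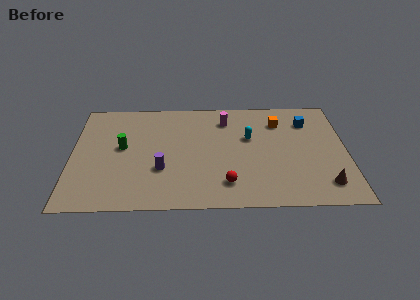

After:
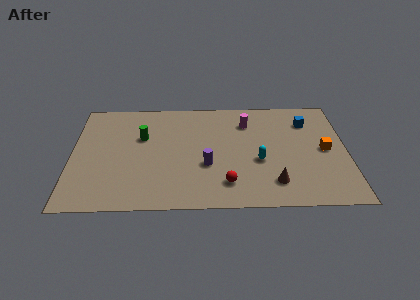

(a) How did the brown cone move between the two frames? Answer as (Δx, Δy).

(-2.8, 0.2)

The brown cone was at about (14.0, 1.8) and moved to about (11.2, 2.0).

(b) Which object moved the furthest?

the orange cube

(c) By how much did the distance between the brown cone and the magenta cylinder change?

-2.4

The distance was about 8.0 in the first image and 5.6 in the second, so they moved 2.4 units closer together.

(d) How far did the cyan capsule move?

2.2

The cyan capsule moved from about (9.9, 6.0) to (10.4, 3.9), a distance of √(0.5² + 2.1²) ≈ 2.2.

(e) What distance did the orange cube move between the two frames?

3.6

The orange cube was near (11.6, 7.4) before and (14.1, 4.8) after, so it travelled √(2.5² + 2.6²) ≈ 3.6 units.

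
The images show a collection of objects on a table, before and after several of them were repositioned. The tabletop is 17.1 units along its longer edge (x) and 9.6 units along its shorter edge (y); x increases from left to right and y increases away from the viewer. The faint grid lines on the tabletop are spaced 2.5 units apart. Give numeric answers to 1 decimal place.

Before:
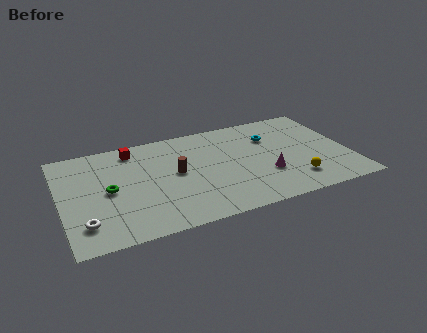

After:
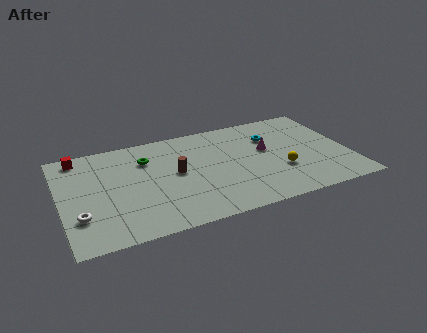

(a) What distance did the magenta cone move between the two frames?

2.4

The magenta cone was near (12.0, 3.2) before and (12.3, 5.6) after, so it travelled √(0.3² + 2.4²) ≈ 2.4 units.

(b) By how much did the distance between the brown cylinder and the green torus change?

-1.5

The distance was about 4.0 in the first image and 2.5 in the second, so they moved 1.5 units closer together.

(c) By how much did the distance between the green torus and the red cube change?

+0.3

Before: roughly 3.9 units apart; after: 4.2. That's 0.3 units further apart.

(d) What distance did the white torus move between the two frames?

0.7

From (1.2, 2.1) to (1.0, 2.8), the white torus covered √(0.2² + 0.7²) ≈ 0.7 units.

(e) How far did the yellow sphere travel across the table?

1.4

The yellow sphere moved from about (13.6, 2.1) to (12.9, 3.3), a distance of √(0.7² + 1.2²) ≈ 1.4.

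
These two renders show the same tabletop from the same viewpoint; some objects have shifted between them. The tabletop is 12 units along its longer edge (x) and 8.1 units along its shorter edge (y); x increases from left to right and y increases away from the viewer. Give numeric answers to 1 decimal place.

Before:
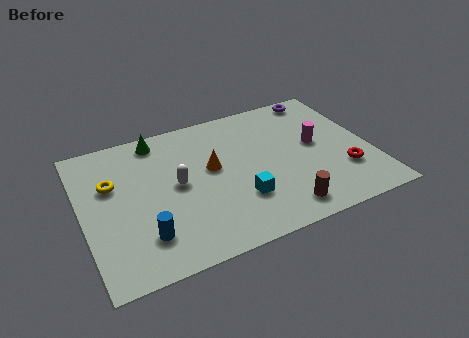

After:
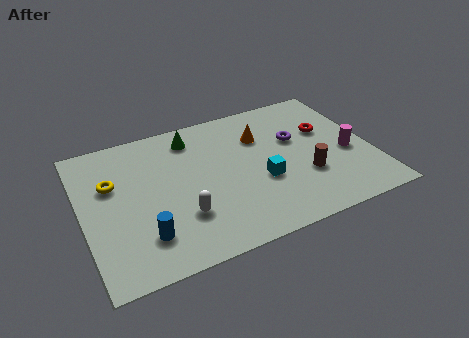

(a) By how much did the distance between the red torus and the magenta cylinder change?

-0.4

They were about 2.2 units apart before and 1.8 after — 0.4 units closer together.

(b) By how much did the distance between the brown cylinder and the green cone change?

-1.5

Before: roughly 7.4 units apart; after: 5.9. That's 1.5 units closer together.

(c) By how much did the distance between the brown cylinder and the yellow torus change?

+0.5

The distance was about 7.7 in the first image and 8.2 in the second, so they moved 0.5 units further apart.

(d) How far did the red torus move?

2.7

The red torus was near (10.7, 2.4) before and (10.3, 5.1) after, so it travelled √(0.4² + 2.7²) ≈ 2.7 units.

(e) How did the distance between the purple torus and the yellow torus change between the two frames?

-1.6

Before: roughly 9.3 units apart; after: 7.7. That's 1.6 units closer together.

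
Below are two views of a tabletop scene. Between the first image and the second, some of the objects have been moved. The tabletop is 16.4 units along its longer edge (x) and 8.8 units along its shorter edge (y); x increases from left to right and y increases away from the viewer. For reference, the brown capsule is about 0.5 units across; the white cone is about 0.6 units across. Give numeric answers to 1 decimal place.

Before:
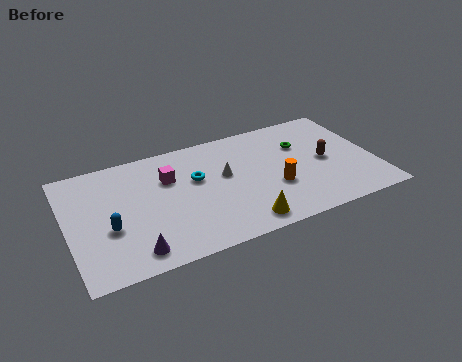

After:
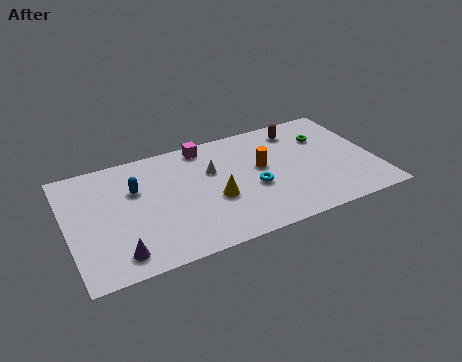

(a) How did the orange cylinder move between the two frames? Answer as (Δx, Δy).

(-0.5, 1.8)

The orange cylinder started near (10.9, 3.2) and ended near (10.4, 5.0).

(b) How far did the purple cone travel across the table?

0.8

The purple cone moved from about (3.2, 1.3) to (2.4, 1.4), a distance of √(0.8² + 0.1²) ≈ 0.8.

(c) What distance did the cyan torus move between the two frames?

3.4

The cyan torus moved from about (6.9, 5.4) to (9.8, 3.6), a distance of √(2.9² + 1.8²) ≈ 3.4.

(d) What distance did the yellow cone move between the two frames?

2.6

From (8.9, 1.2) to (7.7, 3.5), the yellow cone covered √(1.2² + 2.3²) ≈ 2.6 units.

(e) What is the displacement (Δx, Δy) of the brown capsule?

(-1.1, 3.0)

From the two frames, the brown capsule sits at roughly (13.8, 4.3) before and (12.7, 7.3) after.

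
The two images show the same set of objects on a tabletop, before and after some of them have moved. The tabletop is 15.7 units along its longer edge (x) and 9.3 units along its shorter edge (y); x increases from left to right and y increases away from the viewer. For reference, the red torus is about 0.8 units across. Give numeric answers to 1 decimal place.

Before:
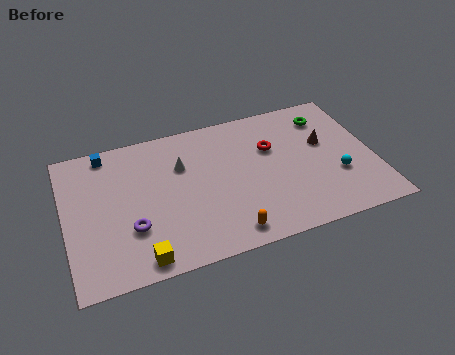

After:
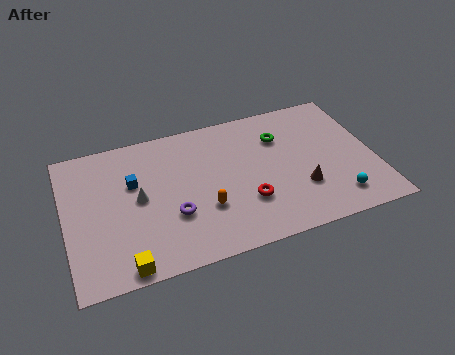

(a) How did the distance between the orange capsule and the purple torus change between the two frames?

-3.4

They were about 5.0 units apart before and 1.6 after — 3.4 units closer together.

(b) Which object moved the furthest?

the red torus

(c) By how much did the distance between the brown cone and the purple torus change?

-3.9

The distance was about 10.4 in the first image and 6.5 in the second, so they moved 3.9 units closer together.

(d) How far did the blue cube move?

2.7

The blue cube was near (2.3, 8.3) before and (3.5, 5.9) after, so it travelled √(1.2² + 2.4²) ≈ 2.7 units.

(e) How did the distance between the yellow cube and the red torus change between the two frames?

-2.1

Before: roughly 8.7 units apart; after: 6.6. That's 2.1 units closer together.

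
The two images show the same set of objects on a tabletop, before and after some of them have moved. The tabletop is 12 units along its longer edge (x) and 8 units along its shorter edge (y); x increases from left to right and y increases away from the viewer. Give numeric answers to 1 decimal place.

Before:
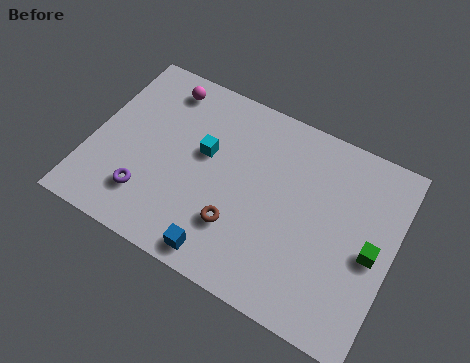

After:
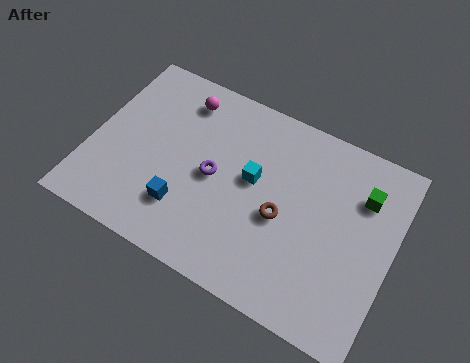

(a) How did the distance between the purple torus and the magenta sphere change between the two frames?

-1.7

Before: roughly 4.9 units apart; after: 3.2. That's 1.7 units closer together.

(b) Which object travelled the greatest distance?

the purple torus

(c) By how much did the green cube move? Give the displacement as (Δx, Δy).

(-0.6, 2.1)

The green cube was at about (11.2, 3.7) and moved to about (10.6, 5.8).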